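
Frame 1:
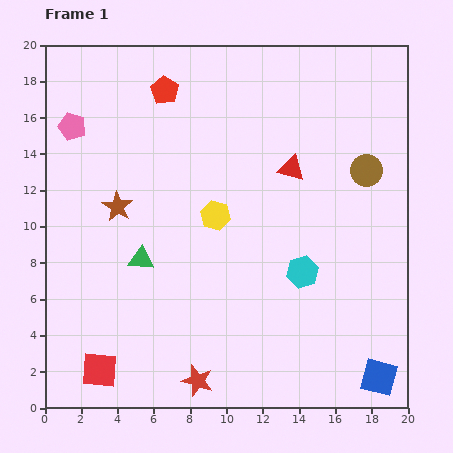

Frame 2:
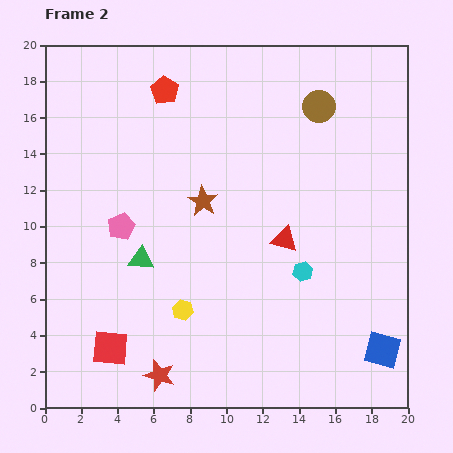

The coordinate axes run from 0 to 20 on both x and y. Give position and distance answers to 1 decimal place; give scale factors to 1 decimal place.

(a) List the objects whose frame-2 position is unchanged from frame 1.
the red pentagon, the cyan hexagon, the green triangle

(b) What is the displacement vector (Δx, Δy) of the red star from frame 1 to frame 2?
(-2.1, 0.3)

The red star was at (8.4, 1.5) in frame 1 and (6.3, 1.8) in frame 2.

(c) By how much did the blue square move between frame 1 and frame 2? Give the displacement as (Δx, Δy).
(0.2, 1.5)

The blue square was at (18.4, 1.7) in frame 1 and (18.6, 3.2) in frame 2.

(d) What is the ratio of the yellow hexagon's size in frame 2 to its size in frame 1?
0.7×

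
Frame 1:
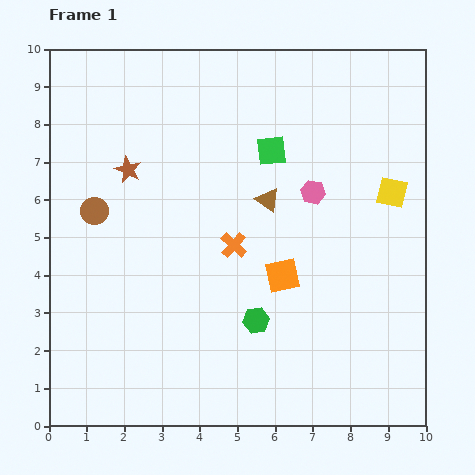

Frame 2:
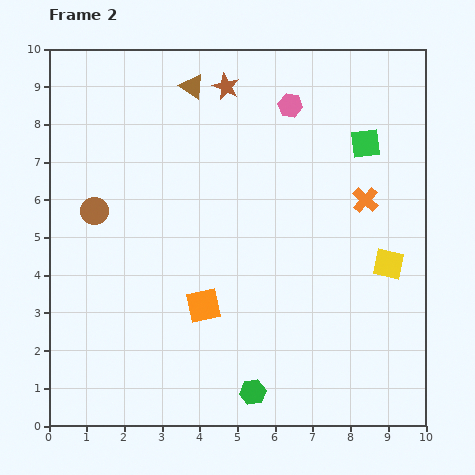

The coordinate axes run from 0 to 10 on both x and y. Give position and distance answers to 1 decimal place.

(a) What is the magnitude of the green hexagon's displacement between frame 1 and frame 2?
1.9

The green hexagon moved from (5.5, 2.8) to (5.4, 0.9), a distance of √(0.1² + 1.9²) ≈ 1.9.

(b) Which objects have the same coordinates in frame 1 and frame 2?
the brown circle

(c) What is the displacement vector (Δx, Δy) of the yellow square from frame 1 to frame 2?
(-0.1, -1.9)

The yellow square was at (9.1, 6.2) in frame 1 and (9.0, 4.3) in frame 2.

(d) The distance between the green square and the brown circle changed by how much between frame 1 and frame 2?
+2.4

Distance in frame 1: 5.0. Distance in frame 2: 7.4.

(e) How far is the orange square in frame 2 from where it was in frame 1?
2.2

The orange square moved from (6.2, 4.0) to (4.1, 3.2), a distance of √(2.1² + 0.8²) ≈ 2.2.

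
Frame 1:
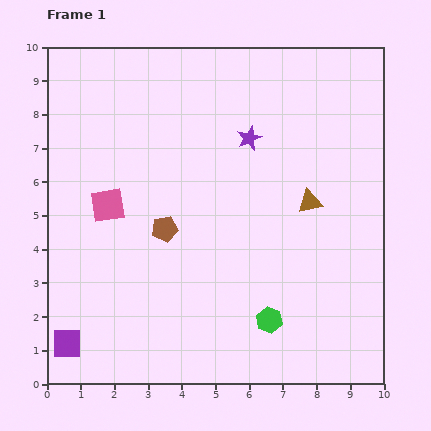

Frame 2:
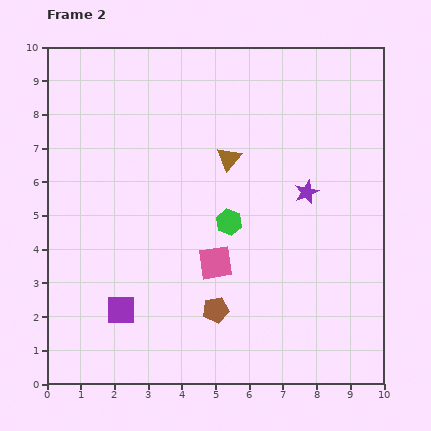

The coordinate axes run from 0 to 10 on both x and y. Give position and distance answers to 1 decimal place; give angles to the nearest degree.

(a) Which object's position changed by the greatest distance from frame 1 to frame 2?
the pink square

(moved 3.6; next 3.1)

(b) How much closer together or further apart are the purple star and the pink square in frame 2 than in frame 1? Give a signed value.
-1.3

Distance in frame 1: 4.7. Distance in frame 2: 3.4.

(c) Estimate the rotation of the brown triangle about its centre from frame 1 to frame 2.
37° counter-clockwise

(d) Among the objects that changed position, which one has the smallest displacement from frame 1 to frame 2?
the purple square

(moved 1.9)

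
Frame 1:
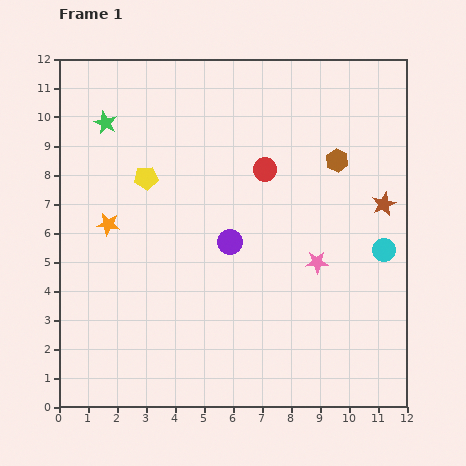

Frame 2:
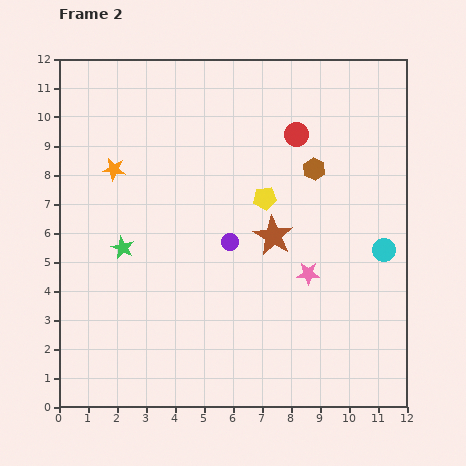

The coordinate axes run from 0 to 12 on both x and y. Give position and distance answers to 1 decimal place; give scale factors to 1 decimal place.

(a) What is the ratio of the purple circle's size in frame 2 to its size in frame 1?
0.7×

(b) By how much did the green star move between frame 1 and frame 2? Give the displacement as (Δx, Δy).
(0.6, -4.3)

The green star was at (1.6, 9.8) in frame 1 and (2.2, 5.5) in frame 2.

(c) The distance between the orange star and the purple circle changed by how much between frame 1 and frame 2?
+0.5

Distance in frame 1: 4.2. Distance in frame 2: 4.7.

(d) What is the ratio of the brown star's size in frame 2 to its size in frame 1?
1.7×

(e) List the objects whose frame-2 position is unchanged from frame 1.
the cyan circle, the purple circle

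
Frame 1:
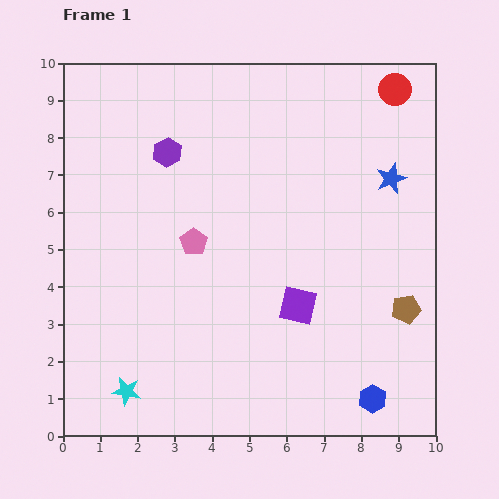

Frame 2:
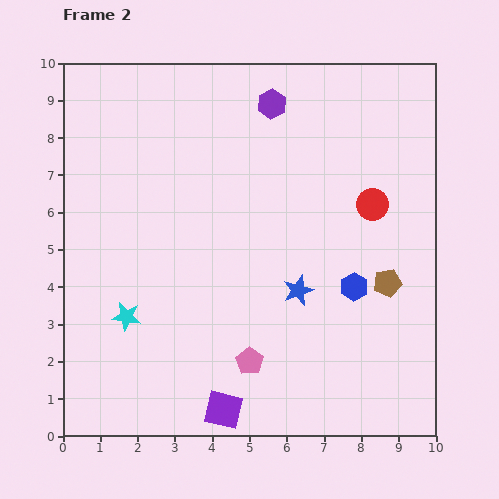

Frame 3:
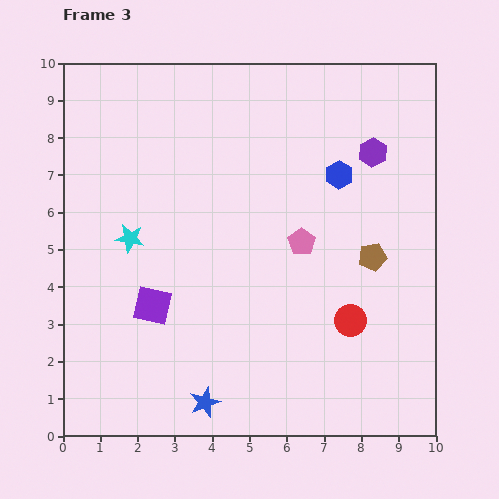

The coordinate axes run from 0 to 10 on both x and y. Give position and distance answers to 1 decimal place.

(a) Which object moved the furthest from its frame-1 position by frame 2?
the blue star

(moved 3.9; next 3.5)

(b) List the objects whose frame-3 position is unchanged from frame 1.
none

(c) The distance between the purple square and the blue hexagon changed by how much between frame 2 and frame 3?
+1.3

Distance in frame 2: 4.8. Distance in frame 3: 6.1.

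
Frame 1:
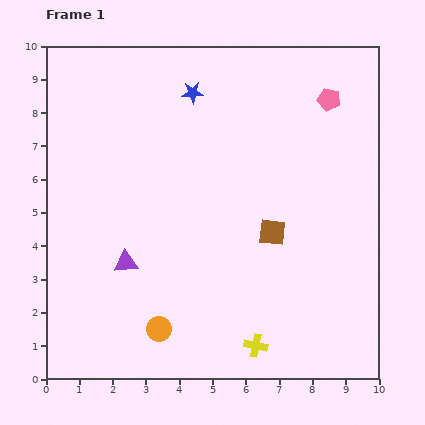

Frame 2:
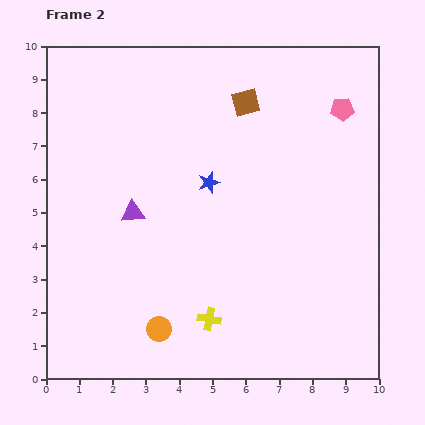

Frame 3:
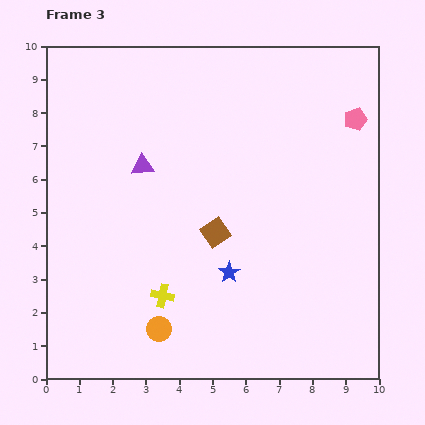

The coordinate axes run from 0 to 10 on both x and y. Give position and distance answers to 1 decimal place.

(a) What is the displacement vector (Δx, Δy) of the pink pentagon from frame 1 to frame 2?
(0.4, -0.3)

The pink pentagon was at (8.5, 8.4) in frame 1 and (8.9, 8.1) in frame 2.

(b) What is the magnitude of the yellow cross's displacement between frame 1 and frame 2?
1.6

The yellow cross moved from (6.3, 1.0) to (4.9, 1.8), a distance of √(1.4² + 0.8²) ≈ 1.6.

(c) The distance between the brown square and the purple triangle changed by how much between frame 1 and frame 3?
-1.5

Distance in frame 1: 4.5. Distance in frame 3: 3.0.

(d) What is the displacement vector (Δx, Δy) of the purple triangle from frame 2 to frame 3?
(0.3, 1.4)

The purple triangle was at (2.6, 5.0) in frame 2 and (2.9, 6.4) in frame 3.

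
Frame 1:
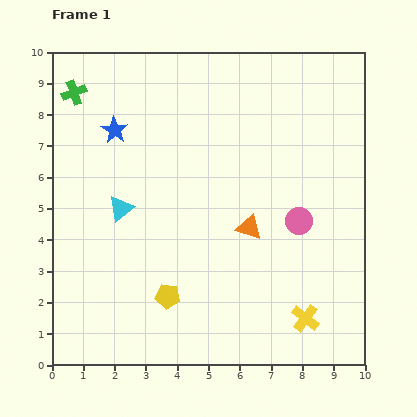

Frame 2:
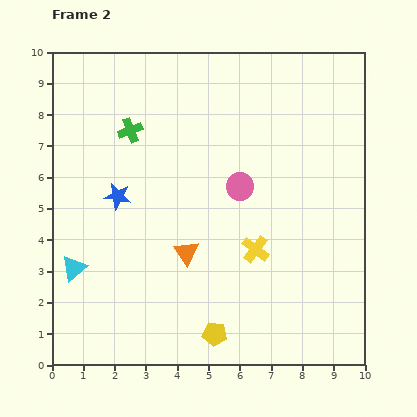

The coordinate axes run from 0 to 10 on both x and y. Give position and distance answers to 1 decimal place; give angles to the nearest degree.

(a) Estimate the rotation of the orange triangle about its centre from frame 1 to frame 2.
39° clockwise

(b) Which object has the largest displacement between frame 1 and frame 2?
the yellow cross

(moved 2.7; next 2.4)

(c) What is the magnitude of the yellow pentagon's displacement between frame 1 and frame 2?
1.9

The yellow pentagon moved from (3.7, 2.2) to (5.2, 1.0), a distance of √(1.5² + 1.2²) ≈ 1.9.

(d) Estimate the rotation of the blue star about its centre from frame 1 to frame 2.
22° counter-clockwise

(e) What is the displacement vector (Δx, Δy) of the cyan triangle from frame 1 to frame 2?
(-1.5, -1.9)

The cyan triangle was at (2.2, 5.0) in frame 1 and (0.7, 3.1) in frame 2.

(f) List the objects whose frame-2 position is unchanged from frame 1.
none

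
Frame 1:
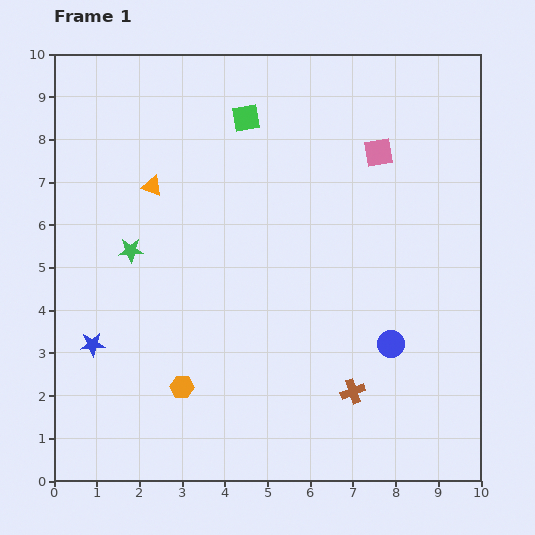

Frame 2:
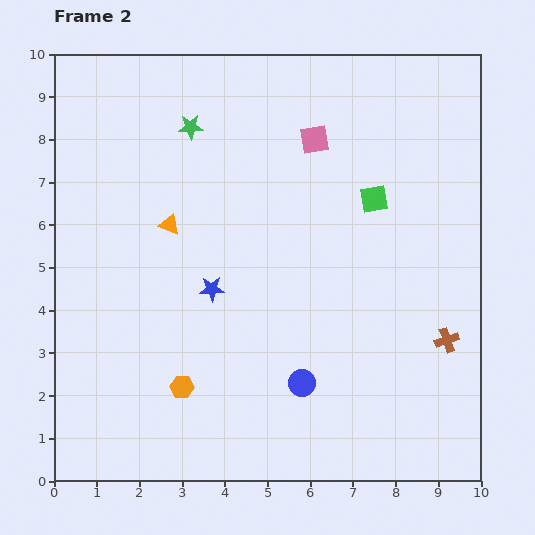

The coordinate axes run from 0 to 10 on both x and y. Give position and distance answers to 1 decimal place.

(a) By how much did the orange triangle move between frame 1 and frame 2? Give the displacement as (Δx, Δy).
(0.4, -0.9)

The orange triangle was at (2.3, 6.9) in frame 1 and (2.7, 6.0) in frame 2.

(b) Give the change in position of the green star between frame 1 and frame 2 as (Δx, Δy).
(1.4, 2.9)

The green star was at (1.8, 5.4) in frame 1 and (3.2, 8.3) in frame 2.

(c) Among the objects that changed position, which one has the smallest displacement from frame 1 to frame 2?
the orange triangle

(moved 1.0)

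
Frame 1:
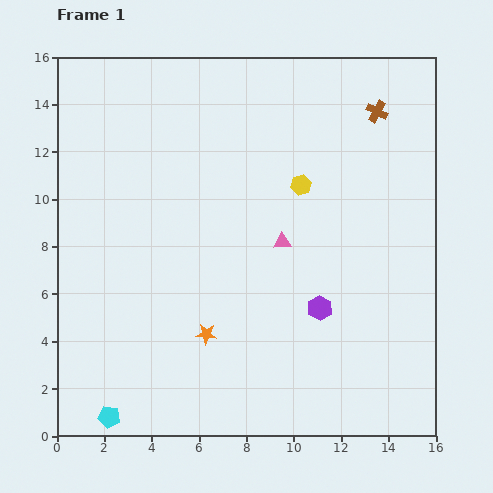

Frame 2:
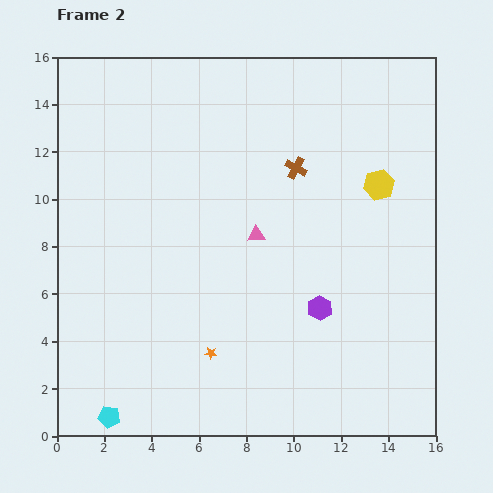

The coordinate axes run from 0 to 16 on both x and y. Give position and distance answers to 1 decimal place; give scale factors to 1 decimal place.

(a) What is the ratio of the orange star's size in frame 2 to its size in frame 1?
0.6×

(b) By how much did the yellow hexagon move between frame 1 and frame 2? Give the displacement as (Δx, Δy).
(3.3, 0.0)

The yellow hexagon was at (10.3, 10.6) in frame 1 and (13.6, 10.6) in frame 2.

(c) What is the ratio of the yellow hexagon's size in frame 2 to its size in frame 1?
1.5×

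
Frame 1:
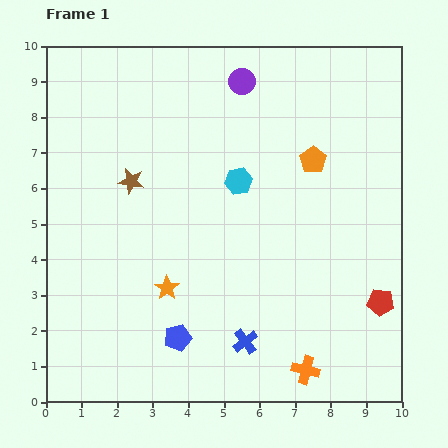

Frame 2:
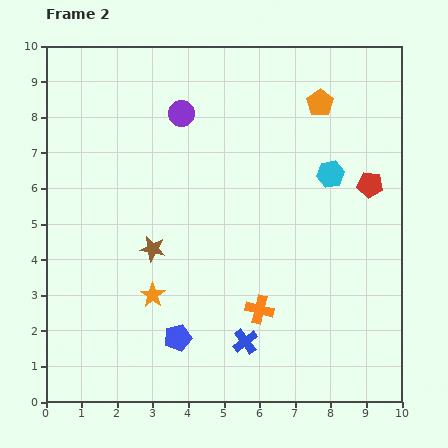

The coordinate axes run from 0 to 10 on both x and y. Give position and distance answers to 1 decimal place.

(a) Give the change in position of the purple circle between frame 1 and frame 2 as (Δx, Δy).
(-1.7, -0.9)

The purple circle was at (5.5, 9.0) in frame 1 and (3.8, 8.1) in frame 2.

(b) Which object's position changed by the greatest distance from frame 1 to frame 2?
the red pentagon

(moved 3.3; next 2.6)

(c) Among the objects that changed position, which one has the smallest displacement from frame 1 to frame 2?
the orange star

(moved 0.4)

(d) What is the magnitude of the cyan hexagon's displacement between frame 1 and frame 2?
2.6

The cyan hexagon moved from (5.4, 6.2) to (8.0, 6.4), a distance of √(2.6² + 0.2²) ≈ 2.6.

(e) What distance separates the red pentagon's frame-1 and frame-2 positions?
3.3

The red pentagon moved from (9.4, 2.8) to (9.1, 6.1), a distance of √(0.3² + 3.3²) ≈ 3.3.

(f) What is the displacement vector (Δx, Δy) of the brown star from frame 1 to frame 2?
(0.6, -1.9)

The brown star was at (2.4, 6.2) in frame 1 and (3.0, 4.3) in frame 2.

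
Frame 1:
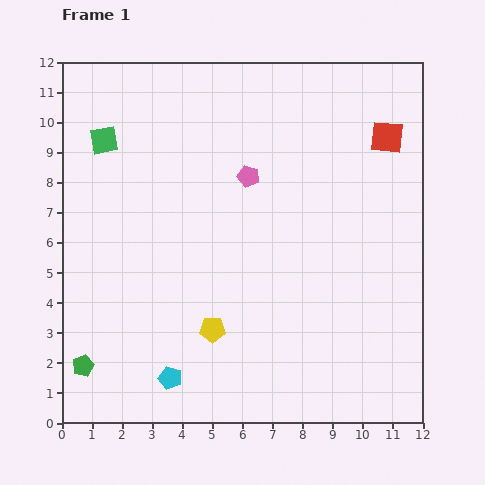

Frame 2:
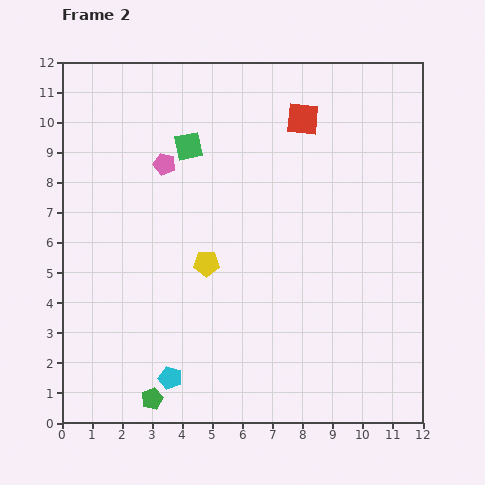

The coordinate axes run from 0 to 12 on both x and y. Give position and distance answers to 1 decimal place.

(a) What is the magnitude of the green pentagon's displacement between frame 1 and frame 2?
2.5

The green pentagon moved from (0.7, 1.9) to (3.0, 0.8), a distance of √(2.3² + 1.1²) ≈ 2.5.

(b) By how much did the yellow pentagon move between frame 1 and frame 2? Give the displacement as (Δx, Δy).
(-0.2, 2.2)

The yellow pentagon was at (5.0, 3.1) in frame 1 and (4.8, 5.3) in frame 2.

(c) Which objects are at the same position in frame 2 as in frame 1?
the cyan pentagon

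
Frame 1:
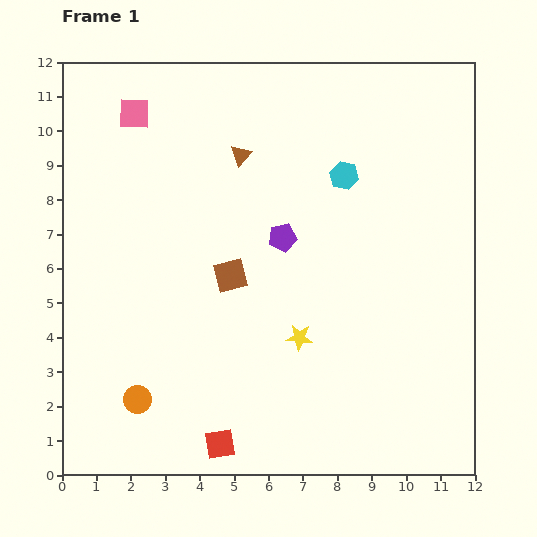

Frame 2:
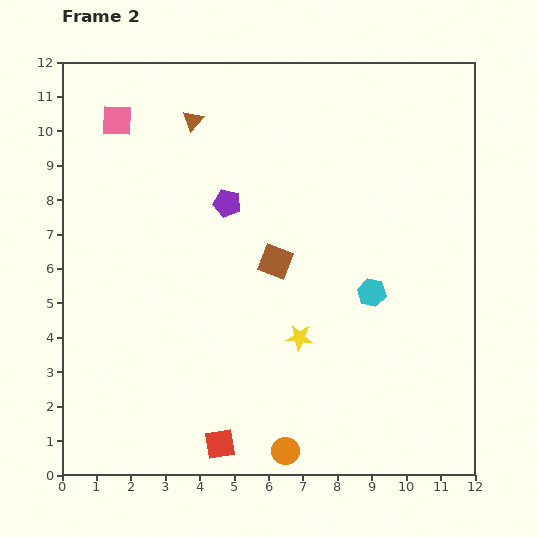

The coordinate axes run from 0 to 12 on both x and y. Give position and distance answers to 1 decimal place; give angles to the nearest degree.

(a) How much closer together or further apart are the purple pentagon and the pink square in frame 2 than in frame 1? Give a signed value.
-1.6

Distance in frame 1: 5.6. Distance in frame 2: 4.0.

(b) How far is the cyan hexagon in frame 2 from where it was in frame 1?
3.5

The cyan hexagon moved from (8.2, 8.7) to (9.0, 5.3), a distance of √(0.8² + 3.4²) ≈ 3.5.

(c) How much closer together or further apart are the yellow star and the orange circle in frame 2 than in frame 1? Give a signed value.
-1.7

Distance in frame 1: 5.0. Distance in frame 2: 3.3.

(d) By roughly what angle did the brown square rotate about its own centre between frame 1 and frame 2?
36° clockwise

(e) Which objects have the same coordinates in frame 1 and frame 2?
the yellow star, the red square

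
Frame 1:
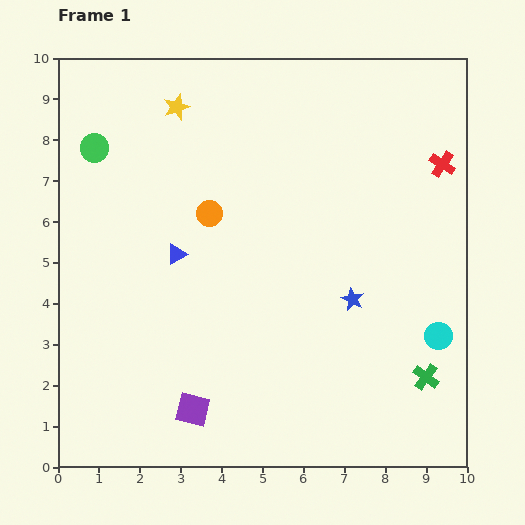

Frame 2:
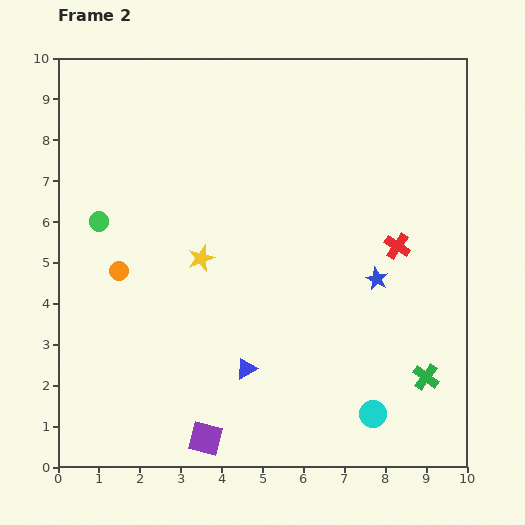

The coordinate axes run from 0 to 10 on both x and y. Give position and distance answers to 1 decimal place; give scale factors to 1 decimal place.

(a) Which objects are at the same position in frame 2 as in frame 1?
the green cross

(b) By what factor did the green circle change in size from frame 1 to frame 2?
0.7×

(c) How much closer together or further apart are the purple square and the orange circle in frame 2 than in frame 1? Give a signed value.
-0.2

Distance in frame 1: 4.8. Distance in frame 2: 4.6.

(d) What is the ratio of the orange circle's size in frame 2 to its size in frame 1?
0.7×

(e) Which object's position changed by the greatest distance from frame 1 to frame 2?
the yellow star

(moved 3.7; next 3.3)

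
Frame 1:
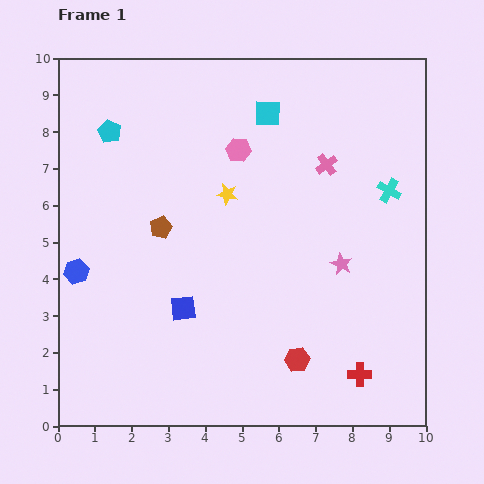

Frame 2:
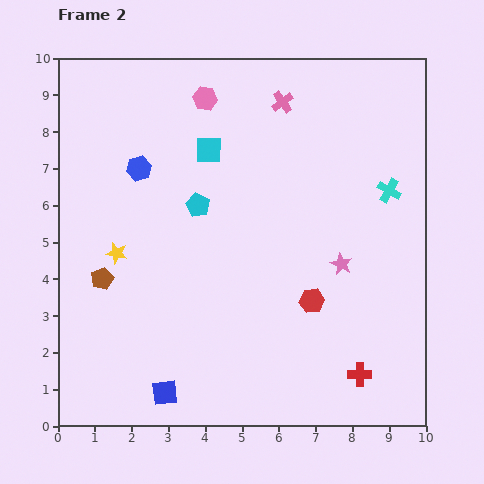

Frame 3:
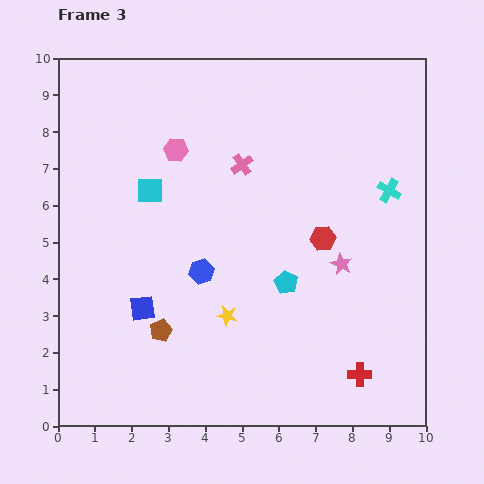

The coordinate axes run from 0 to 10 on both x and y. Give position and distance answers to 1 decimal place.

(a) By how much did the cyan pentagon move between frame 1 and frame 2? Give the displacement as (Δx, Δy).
(2.4, -2.0)

The cyan pentagon was at (1.4, 8.0) in frame 1 and (3.8, 6.0) in frame 2.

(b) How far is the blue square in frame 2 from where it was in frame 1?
2.4

The blue square moved from (3.4, 3.2) to (2.9, 0.9), a distance of √(0.5² + 2.3²) ≈ 2.4.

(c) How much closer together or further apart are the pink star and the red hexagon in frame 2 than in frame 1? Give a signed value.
-1.6

Distance in frame 1: 2.9. Distance in frame 2: 1.3.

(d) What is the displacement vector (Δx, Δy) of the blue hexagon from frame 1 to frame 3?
(3.4, 0.0)

The blue hexagon was at (0.5, 4.2) in frame 1 and (3.9, 4.2) in frame 3.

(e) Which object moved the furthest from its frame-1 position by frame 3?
the cyan pentagon

(moved 6.3; next 3.8)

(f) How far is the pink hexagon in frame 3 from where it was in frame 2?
1.6

The pink hexagon moved from (4.0, 8.9) to (3.2, 7.5), a distance of √(0.8² + 1.4²) ≈ 1.6.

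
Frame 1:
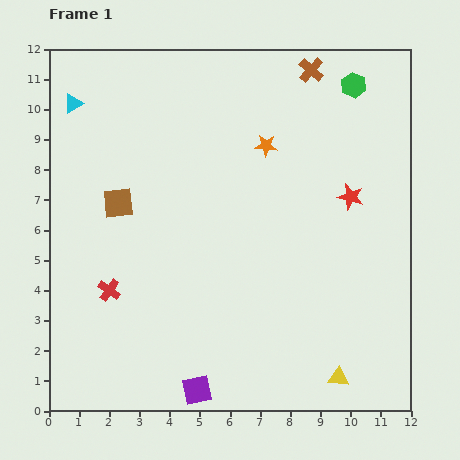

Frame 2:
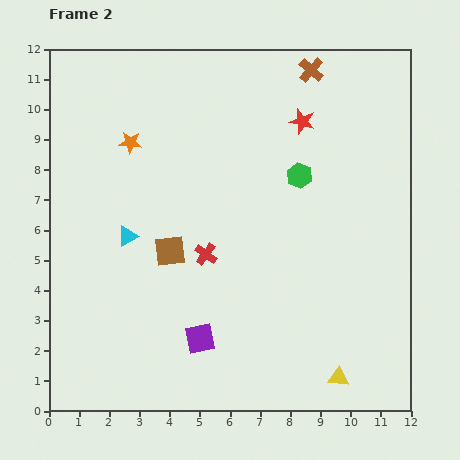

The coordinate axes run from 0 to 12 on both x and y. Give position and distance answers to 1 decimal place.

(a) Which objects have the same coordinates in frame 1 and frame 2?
the brown cross, the yellow triangle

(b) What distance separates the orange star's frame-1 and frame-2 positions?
4.5

The orange star moved from (7.2, 8.8) to (2.7, 8.9), a distance of √(4.5² + 0.1²) ≈ 4.5.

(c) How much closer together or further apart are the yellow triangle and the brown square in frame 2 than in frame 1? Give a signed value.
-2.3

Distance in frame 1: 9.3. Distance in frame 2: 7.0.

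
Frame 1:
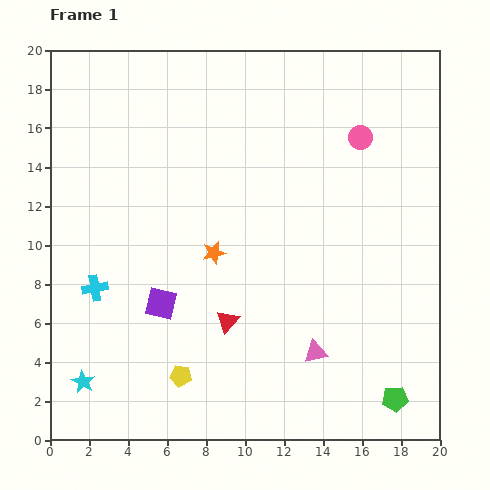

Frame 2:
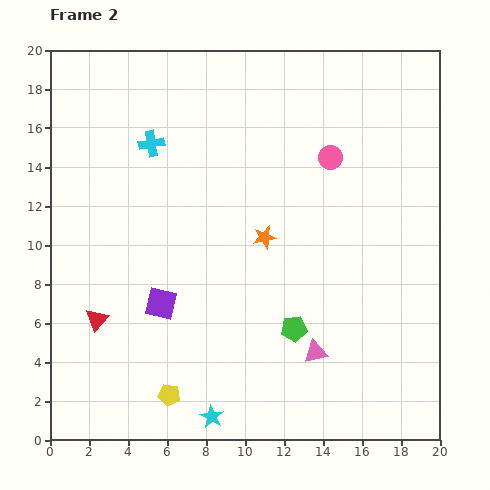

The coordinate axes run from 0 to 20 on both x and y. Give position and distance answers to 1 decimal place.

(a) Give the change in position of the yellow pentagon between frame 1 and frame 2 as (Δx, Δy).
(-0.6, -1.0)

The yellow pentagon was at (6.7, 3.3) in frame 1 and (6.1, 2.3) in frame 2.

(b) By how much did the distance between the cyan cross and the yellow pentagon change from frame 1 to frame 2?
+6.6

Distance in frame 1: 6.3. Distance in frame 2: 12.9.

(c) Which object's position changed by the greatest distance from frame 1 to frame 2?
the cyan cross

(moved 7.9; next 6.8)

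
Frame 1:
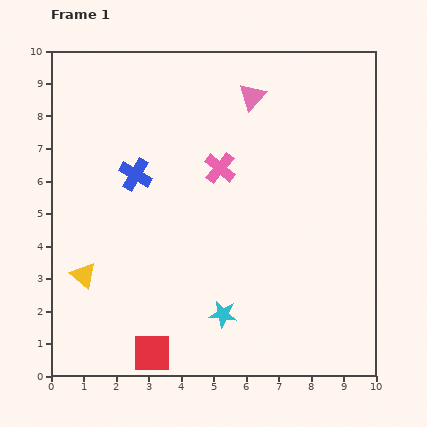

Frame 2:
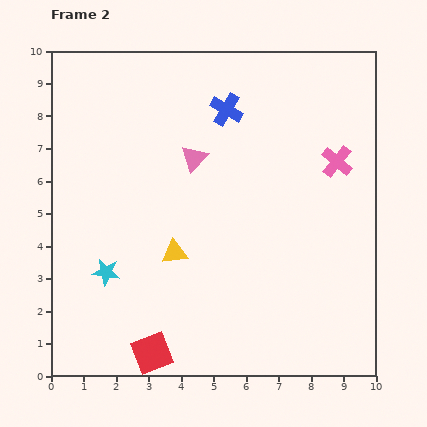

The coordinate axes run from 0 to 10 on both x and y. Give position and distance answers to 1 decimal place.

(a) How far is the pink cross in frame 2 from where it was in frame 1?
3.6

The pink cross moved from (5.2, 6.4) to (8.8, 6.6), a distance of √(3.6² + 0.2²) ≈ 3.6.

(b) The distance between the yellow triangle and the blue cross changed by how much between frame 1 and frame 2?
+1.2

Distance in frame 1: 3.5. Distance in frame 2: 4.7.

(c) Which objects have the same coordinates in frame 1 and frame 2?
the red square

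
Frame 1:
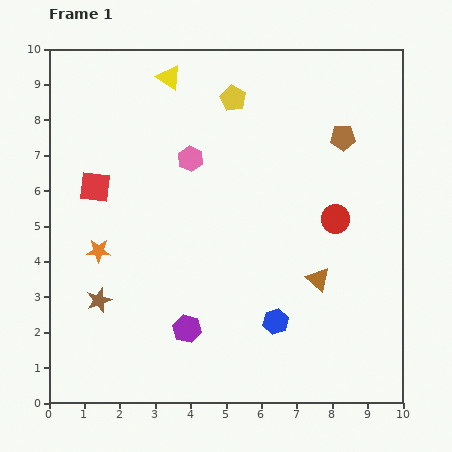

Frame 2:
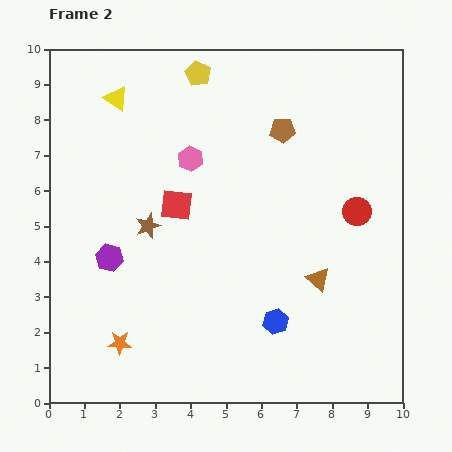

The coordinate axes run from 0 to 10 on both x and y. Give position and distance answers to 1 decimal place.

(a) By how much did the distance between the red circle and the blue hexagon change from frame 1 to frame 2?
+0.5

Distance in frame 1: 3.4. Distance in frame 2: 3.9.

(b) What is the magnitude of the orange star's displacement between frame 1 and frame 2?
2.7

The orange star moved from (1.4, 4.3) to (2.0, 1.7), a distance of √(0.6² + 2.6²) ≈ 2.7.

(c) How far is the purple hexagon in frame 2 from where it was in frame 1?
3.0

The purple hexagon moved from (3.9, 2.1) to (1.7, 4.1), a distance of √(2.2² + 2.0²) ≈ 3.0.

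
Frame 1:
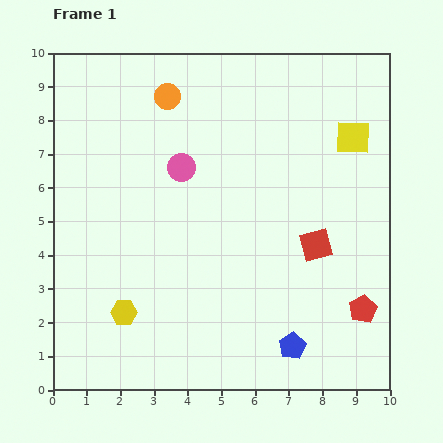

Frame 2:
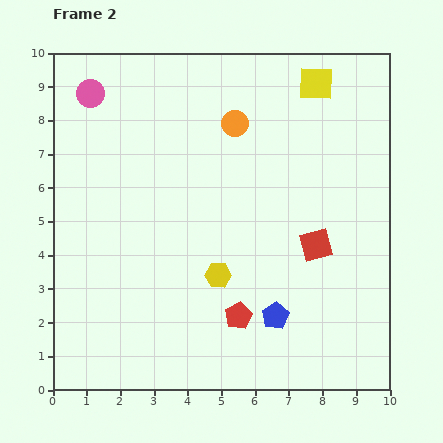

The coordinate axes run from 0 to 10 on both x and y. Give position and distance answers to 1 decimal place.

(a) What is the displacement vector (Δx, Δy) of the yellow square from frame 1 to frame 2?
(-1.1, 1.6)

The yellow square was at (8.9, 7.5) in frame 1 and (7.8, 9.1) in frame 2.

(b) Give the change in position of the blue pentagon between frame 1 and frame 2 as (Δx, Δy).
(-0.5, 0.9)

The blue pentagon was at (7.1, 1.3) in frame 1 and (6.6, 2.2) in frame 2.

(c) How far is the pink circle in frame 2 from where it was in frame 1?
3.5

The pink circle moved from (3.8, 6.6) to (1.1, 8.8), a distance of √(2.7² + 2.2²) ≈ 3.5.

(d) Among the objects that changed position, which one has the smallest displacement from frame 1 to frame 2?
the blue pentagon

(moved 1.0)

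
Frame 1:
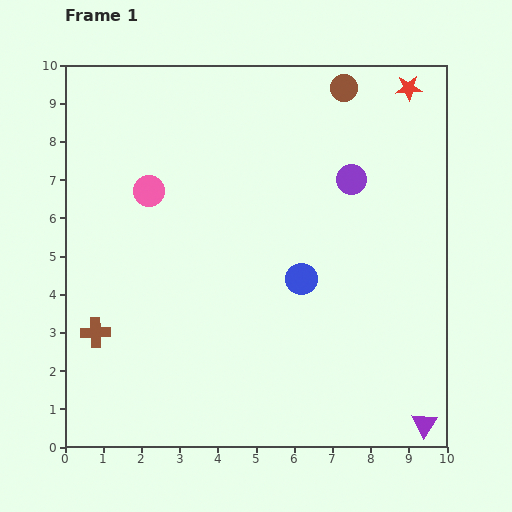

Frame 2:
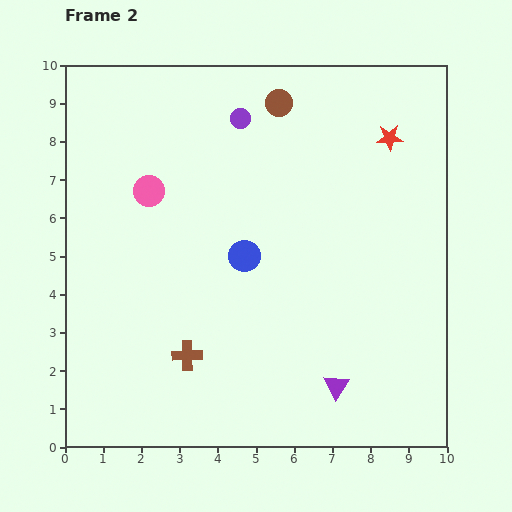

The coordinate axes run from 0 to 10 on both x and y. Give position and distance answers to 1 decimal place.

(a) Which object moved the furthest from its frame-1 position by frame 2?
the purple circle

(moved 3.3; next 2.5)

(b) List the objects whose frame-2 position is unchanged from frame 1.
the pink circle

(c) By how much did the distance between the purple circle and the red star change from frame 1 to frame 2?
+1.1

Distance in frame 1: 2.8. Distance in frame 2: 3.9.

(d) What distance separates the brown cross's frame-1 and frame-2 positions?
2.5

The brown cross moved from (0.8, 3.0) to (3.2, 2.4), a distance of √(2.4² + 0.6²) ≈ 2.5.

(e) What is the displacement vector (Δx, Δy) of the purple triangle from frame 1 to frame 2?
(-2.3, 1.0)

The purple triangle was at (9.4, 0.6) in frame 1 and (7.1, 1.6) in frame 2.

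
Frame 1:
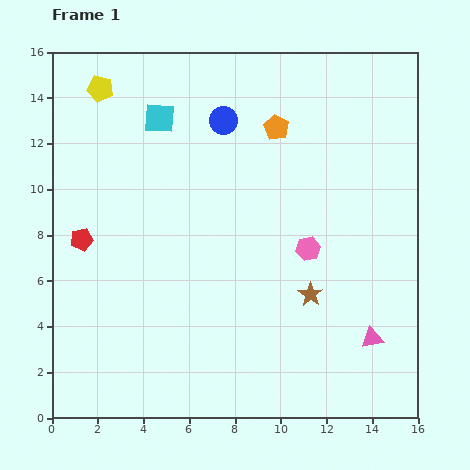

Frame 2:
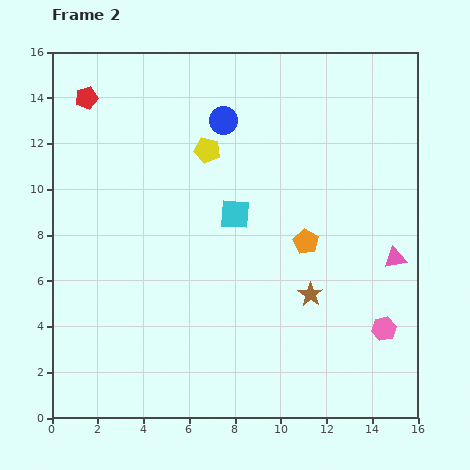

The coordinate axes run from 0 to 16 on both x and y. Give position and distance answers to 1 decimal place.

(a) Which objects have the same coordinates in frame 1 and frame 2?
the brown star, the blue circle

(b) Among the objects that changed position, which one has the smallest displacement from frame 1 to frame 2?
the pink triangle

(moved 3.6)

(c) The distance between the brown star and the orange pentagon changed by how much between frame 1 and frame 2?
-5.2

Distance in frame 1: 7.5. Distance in frame 2: 2.3.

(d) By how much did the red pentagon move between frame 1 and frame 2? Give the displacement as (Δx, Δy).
(0.2, 6.2)

The red pentagon was at (1.3, 7.8) in frame 1 and (1.5, 14.0) in frame 2.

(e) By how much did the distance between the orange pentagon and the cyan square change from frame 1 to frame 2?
-1.8

Distance in frame 1: 5.1. Distance in frame 2: 3.3.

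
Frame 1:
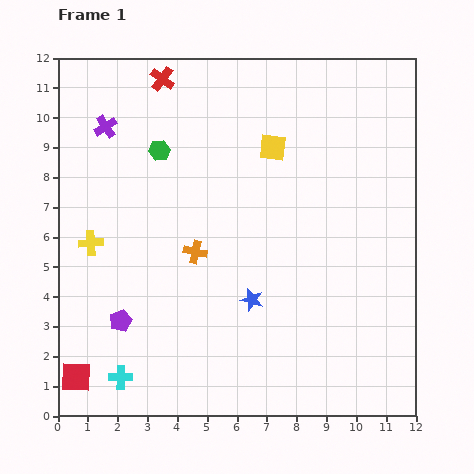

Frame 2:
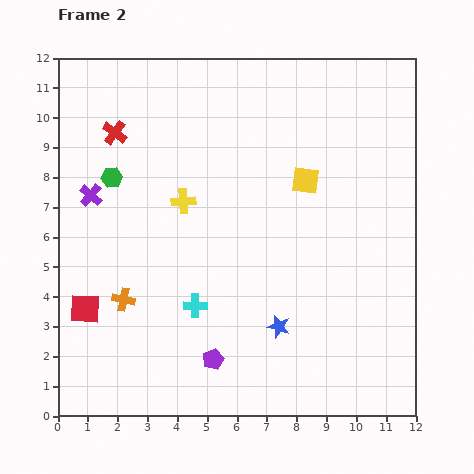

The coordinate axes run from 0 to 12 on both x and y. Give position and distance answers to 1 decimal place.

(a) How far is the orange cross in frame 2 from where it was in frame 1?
2.9

The orange cross moved from (4.6, 5.5) to (2.2, 3.9), a distance of √(2.4² + 1.6²) ≈ 2.9.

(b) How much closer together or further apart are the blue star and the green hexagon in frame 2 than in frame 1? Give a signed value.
+1.6

Distance in frame 1: 5.9. Distance in frame 2: 7.5.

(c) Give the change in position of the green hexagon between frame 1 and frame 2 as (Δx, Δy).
(-1.6, -0.9)

The green hexagon was at (3.4, 8.9) in frame 1 and (1.8, 8.0) in frame 2.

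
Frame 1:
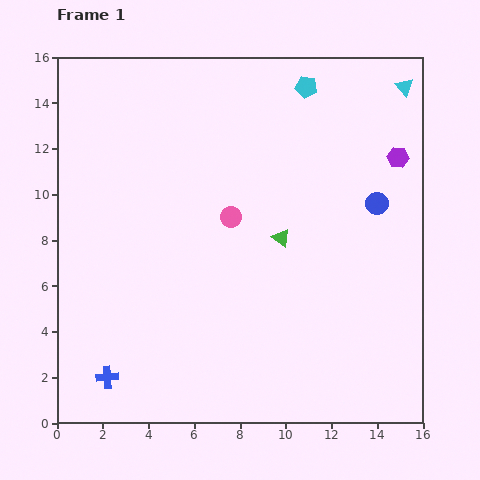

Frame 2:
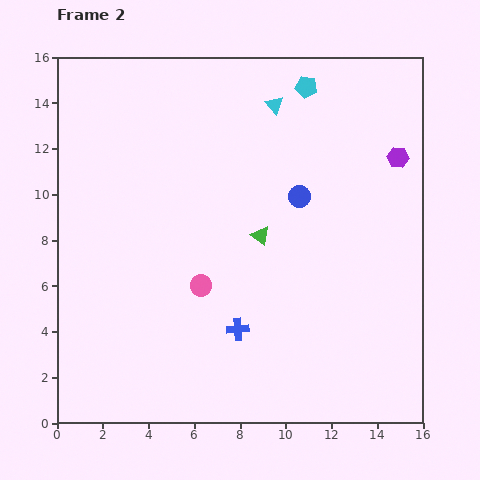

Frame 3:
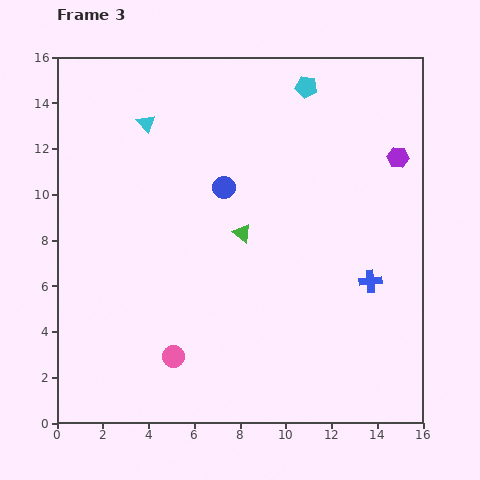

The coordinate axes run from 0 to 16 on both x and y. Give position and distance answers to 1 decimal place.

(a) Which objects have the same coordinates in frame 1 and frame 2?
the cyan pentagon, the purple hexagon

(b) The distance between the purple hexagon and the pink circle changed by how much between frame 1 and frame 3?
+5.4

Distance in frame 1: 7.7. Distance in frame 3: 13.1.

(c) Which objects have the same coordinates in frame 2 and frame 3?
the cyan pentagon, the purple hexagon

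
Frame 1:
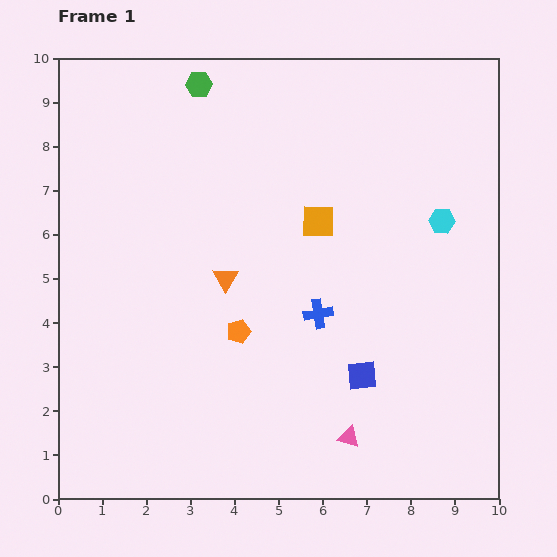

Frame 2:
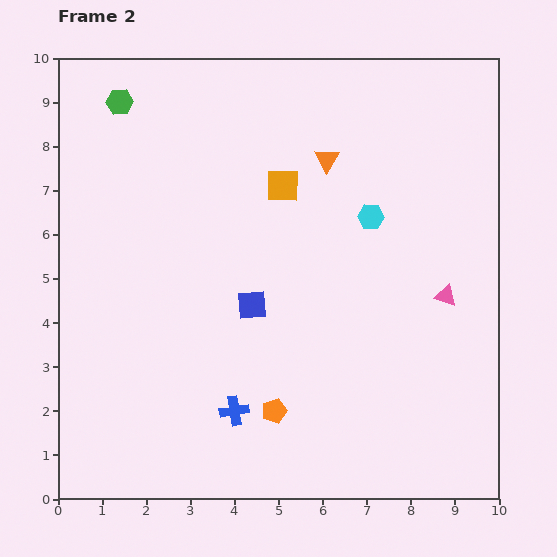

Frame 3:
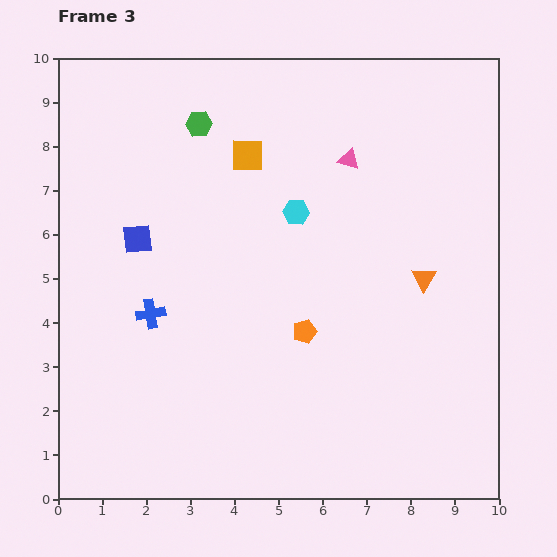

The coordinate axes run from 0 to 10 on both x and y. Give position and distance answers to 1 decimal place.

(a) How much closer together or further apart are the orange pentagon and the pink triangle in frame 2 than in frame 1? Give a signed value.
+1.2

Distance in frame 1: 3.5. Distance in frame 2: 4.7.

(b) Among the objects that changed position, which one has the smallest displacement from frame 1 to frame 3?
the green hexagon

(moved 0.9)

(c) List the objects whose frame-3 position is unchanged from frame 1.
none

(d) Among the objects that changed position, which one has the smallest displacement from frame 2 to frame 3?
the orange square

(moved 1.1)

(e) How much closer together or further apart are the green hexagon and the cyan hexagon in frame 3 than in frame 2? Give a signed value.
-3.3

Distance in frame 2: 6.3. Distance in frame 3: 3.0.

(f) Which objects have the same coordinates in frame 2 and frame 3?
none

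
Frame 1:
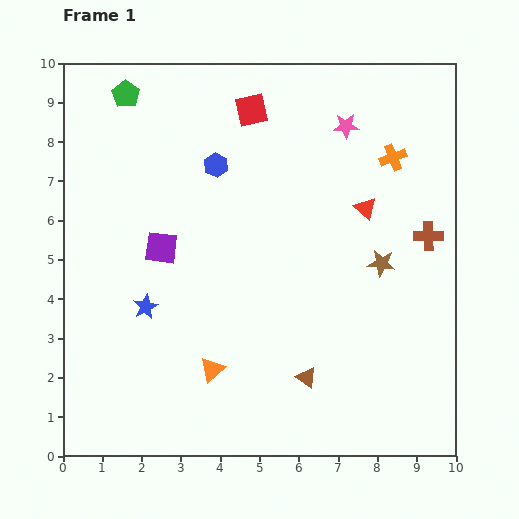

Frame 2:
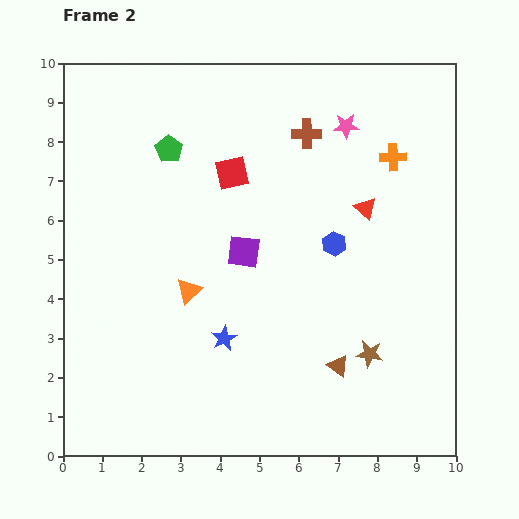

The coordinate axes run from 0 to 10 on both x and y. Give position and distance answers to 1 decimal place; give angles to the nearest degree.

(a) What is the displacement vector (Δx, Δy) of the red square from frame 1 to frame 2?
(-0.5, -1.6)

The red square was at (4.8, 8.8) in frame 1 and (4.3, 7.2) in frame 2.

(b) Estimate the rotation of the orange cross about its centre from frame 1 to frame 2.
19° clockwise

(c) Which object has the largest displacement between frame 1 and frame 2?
the brown cross

(moved 4.0; next 3.6)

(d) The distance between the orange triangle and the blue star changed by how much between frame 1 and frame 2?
-0.8

Distance in frame 1: 2.3. Distance in frame 2: 1.5.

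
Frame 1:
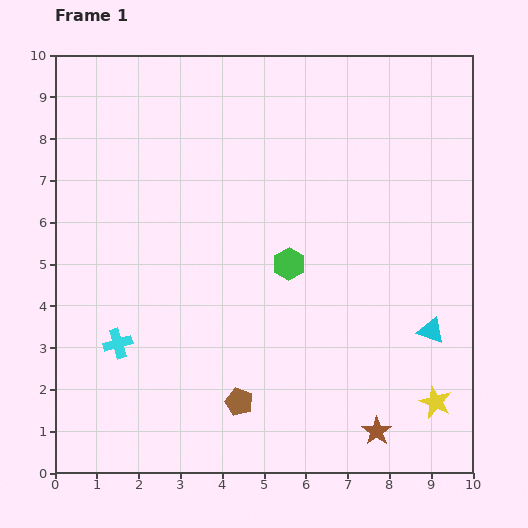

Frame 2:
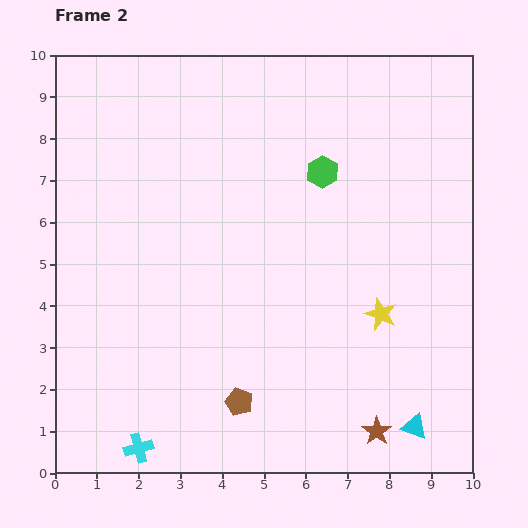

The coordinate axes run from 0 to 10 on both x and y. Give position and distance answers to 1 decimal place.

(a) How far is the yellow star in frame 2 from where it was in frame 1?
2.5

The yellow star moved from (9.1, 1.7) to (7.8, 3.8), a distance of √(1.3² + 2.1²) ≈ 2.5.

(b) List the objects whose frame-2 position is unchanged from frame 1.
the brown star, the brown pentagon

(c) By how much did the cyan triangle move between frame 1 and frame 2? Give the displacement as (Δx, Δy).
(-0.4, -2.3)

The cyan triangle was at (9.0, 3.4) in frame 1 and (8.6, 1.1) in frame 2.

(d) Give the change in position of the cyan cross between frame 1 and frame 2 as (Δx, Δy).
(0.5, -2.5)

The cyan cross was at (1.5, 3.1) in frame 1 and (2.0, 0.6) in frame 2.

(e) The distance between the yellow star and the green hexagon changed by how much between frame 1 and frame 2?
-1.1

Distance in frame 1: 4.8. Distance in frame 2: 3.7.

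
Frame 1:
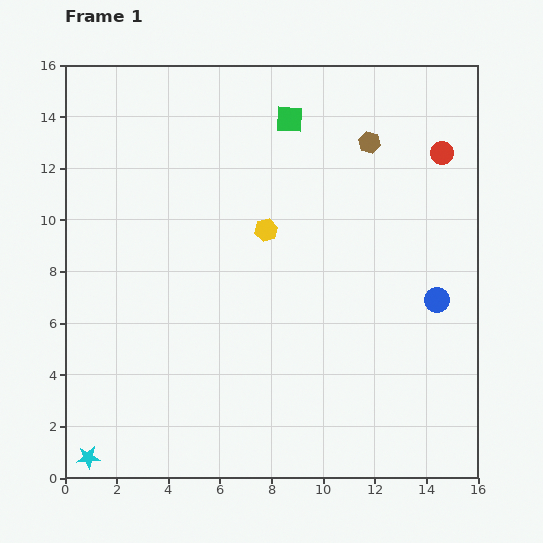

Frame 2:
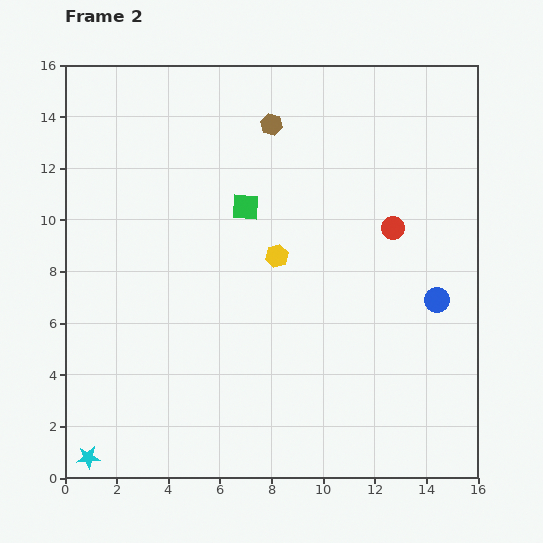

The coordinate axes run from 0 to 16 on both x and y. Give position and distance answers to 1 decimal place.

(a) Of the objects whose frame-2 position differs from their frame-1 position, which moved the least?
the yellow hexagon

(moved 1.1)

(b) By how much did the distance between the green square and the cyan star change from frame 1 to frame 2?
-3.7

Distance in frame 1: 15.2. Distance in frame 2: 11.5.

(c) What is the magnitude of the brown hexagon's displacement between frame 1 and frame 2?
3.9

The brown hexagon moved from (11.8, 13.0) to (8.0, 13.7), a distance of √(3.8² + 0.7²) ≈ 3.9.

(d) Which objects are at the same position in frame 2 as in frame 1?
the cyan star, the blue circle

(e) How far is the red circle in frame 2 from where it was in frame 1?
3.5

The red circle moved from (14.6, 12.6) to (12.7, 9.7), a distance of √(1.9² + 2.9²) ≈ 3.5.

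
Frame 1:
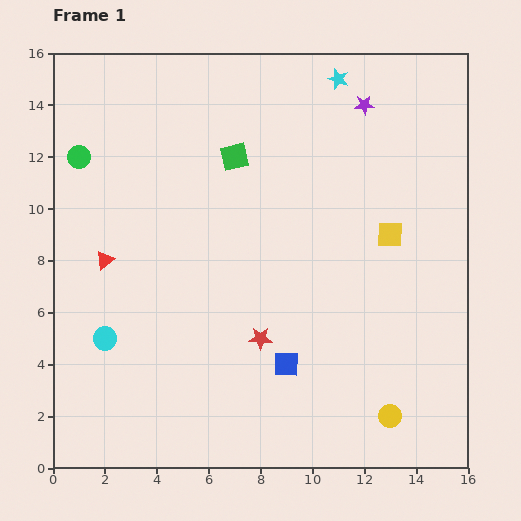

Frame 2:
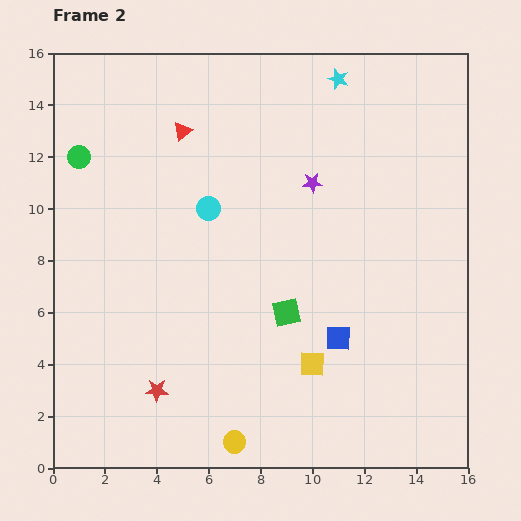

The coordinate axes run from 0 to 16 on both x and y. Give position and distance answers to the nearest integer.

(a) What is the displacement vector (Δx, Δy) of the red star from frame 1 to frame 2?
(-4, -2)

The red star was at (8, 5) in frame 1 and (4, 3) in frame 2.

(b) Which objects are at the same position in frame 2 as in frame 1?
the green circle, the cyan star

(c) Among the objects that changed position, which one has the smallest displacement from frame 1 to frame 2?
the blue square

(moved 2)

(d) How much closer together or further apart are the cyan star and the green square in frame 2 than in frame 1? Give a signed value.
+4

Distance in frame 1: 5. Distance in frame 2: 9.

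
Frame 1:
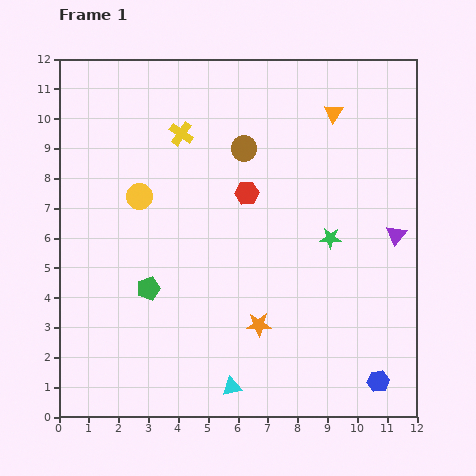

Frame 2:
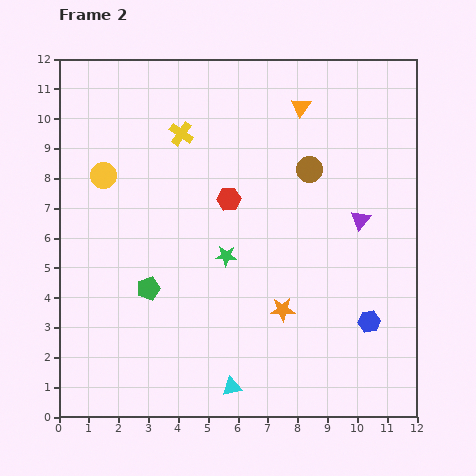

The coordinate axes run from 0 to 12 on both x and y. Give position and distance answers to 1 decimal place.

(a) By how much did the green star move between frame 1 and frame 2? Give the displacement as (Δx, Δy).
(-3.5, -0.6)

The green star was at (9.1, 6.0) in frame 1 and (5.6, 5.4) in frame 2.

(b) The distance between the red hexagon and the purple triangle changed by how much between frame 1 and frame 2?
-0.7

Distance in frame 1: 5.2. Distance in frame 2: 4.5.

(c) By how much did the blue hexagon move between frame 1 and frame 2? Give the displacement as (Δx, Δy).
(-0.3, 2.0)

The blue hexagon was at (10.7, 1.2) in frame 1 and (10.4, 3.2) in frame 2.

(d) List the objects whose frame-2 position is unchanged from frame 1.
the yellow cross, the green pentagon, the cyan triangle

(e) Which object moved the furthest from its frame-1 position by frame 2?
the green star

(moved 3.6; next 2.3)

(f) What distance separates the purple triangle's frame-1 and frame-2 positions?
1.3

The purple triangle moved from (11.3, 6.1) to (10.1, 6.6), a distance of √(1.2² + 0.5²) ≈ 1.3.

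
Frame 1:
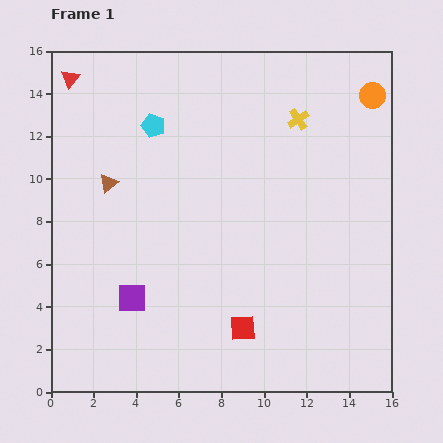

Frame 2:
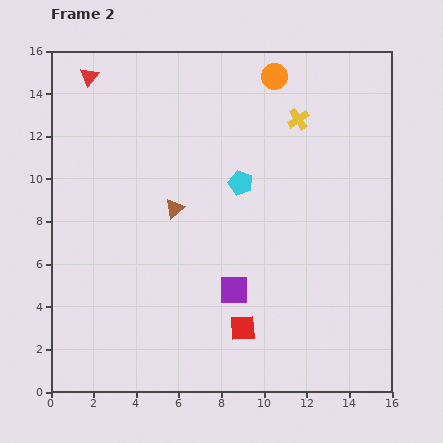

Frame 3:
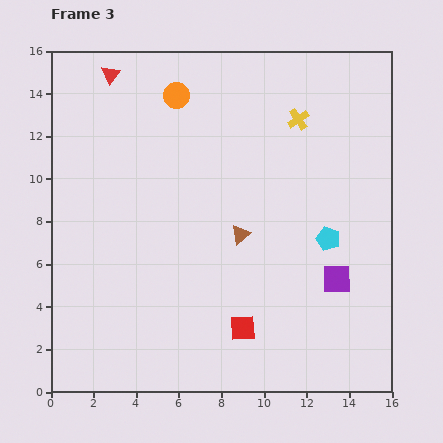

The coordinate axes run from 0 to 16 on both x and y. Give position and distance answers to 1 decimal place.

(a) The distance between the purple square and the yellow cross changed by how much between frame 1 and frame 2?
-3.0

Distance in frame 1: 11.5. Distance in frame 2: 8.5.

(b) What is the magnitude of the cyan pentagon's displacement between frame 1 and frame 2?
4.9

The cyan pentagon moved from (4.8, 12.5) to (8.9, 9.8), a distance of √(4.1² + 2.7²) ≈ 4.9.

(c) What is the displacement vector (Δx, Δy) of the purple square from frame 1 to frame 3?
(9.6, 0.9)

The purple square was at (3.8, 4.4) in frame 1 and (13.4, 5.3) in frame 3.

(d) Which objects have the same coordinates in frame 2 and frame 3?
the red square, the yellow cross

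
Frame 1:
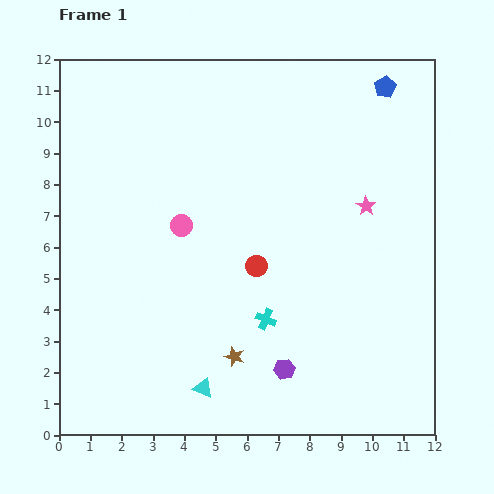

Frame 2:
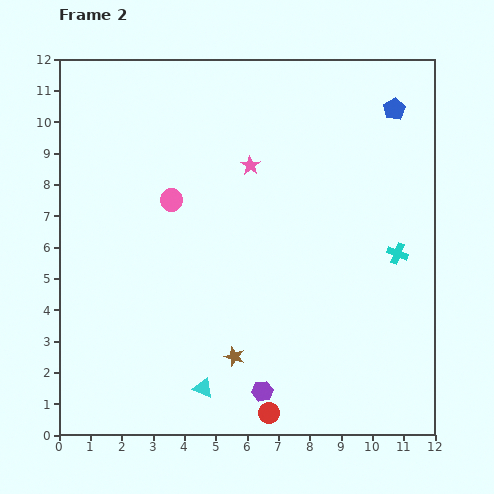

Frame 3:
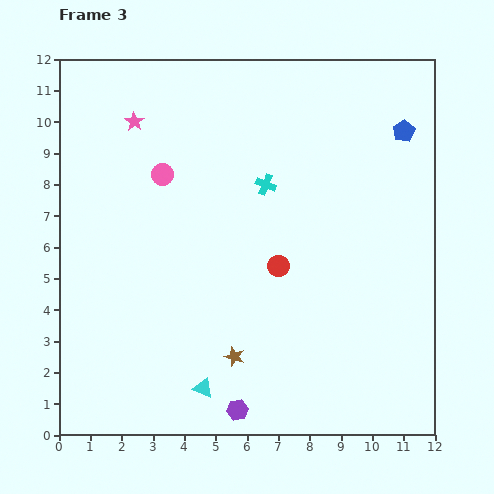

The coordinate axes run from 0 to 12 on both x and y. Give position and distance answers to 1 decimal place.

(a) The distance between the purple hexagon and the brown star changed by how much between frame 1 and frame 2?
-0.2

Distance in frame 1: 1.6. Distance in frame 2: 1.4.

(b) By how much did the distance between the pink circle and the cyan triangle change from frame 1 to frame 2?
+0.9

Distance in frame 1: 5.2. Distance in frame 2: 6.1.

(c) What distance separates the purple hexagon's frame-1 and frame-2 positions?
1.0

The purple hexagon moved from (7.2, 2.1) to (6.5, 1.4), a distance of √(0.7² + 0.7²) ≈ 1.0.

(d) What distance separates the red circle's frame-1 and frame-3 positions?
0.7

The red circle moved from (6.3, 5.4) to (7.0, 5.4), a distance of √(0.7² + 0.0²) ≈ 0.7.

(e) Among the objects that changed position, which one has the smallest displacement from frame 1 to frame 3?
the red circle

(moved 0.7)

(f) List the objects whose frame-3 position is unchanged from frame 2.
the cyan triangle, the brown star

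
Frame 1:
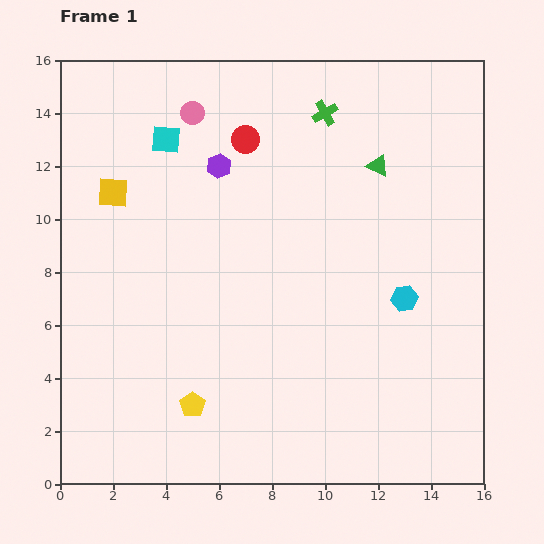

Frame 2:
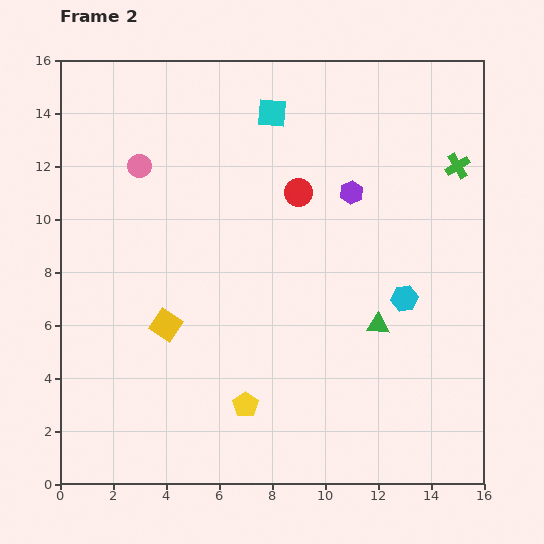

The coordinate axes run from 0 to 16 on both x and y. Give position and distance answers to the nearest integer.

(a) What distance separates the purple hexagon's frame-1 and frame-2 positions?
5

The purple hexagon moved from (6, 12) to (11, 11), a distance of √(5² + 1²) ≈ 5.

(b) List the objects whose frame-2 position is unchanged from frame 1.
the cyan hexagon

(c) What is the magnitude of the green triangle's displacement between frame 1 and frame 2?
6

The green triangle moved from (12, 12) to (12, 6), a distance of √(0² + 6²) ≈ 6.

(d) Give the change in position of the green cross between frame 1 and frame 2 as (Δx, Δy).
(5, -2)

The green cross was at (10, 14) in frame 1 and (15, 12) in frame 2.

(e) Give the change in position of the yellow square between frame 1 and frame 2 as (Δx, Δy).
(2, -5)

The yellow square was at (2, 11) in frame 1 and (4, 6) in frame 2.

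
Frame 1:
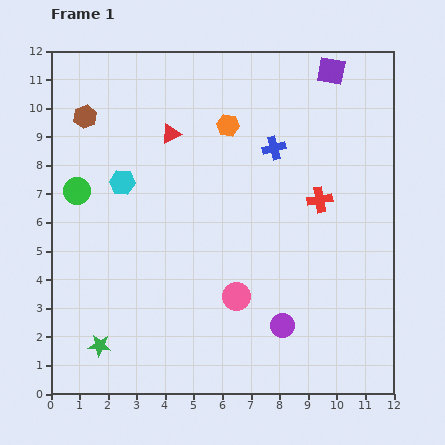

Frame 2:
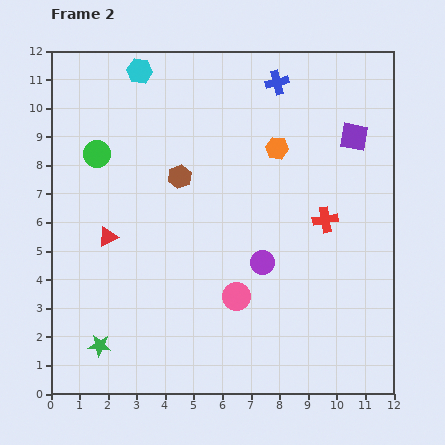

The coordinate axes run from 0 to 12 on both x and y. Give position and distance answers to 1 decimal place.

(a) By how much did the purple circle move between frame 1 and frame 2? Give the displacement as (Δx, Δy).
(-0.7, 2.2)

The purple circle was at (8.1, 2.4) in frame 1 and (7.4, 4.6) in frame 2.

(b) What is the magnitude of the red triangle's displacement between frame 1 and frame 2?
4.2

The red triangle moved from (4.2, 9.1) to (2.0, 5.5), a distance of √(2.2² + 3.6²) ≈ 4.2.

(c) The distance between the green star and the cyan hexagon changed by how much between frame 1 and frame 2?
+3.9

Distance in frame 1: 5.8. Distance in frame 2: 9.7.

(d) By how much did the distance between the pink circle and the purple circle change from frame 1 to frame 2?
-0.4

Distance in frame 1: 1.9. Distance in frame 2: 1.5.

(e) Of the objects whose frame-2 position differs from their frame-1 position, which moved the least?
the red cross

(moved 0.7)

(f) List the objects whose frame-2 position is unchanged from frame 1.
the green star, the pink circle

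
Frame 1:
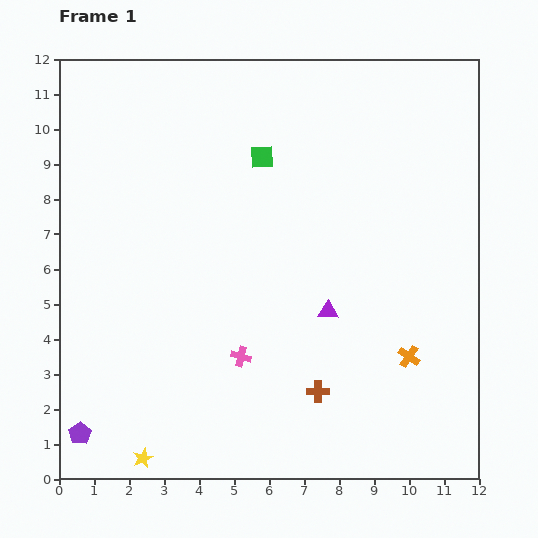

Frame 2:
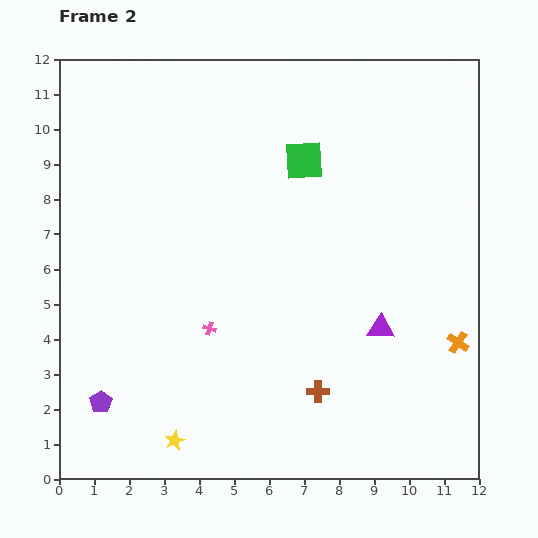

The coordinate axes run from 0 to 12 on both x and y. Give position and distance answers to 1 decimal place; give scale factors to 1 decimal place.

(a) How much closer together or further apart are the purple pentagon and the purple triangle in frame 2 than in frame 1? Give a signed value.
+0.4

Distance in frame 1: 7.9. Distance in frame 2: 8.3.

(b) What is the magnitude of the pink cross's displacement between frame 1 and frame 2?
1.2

The pink cross moved from (5.2, 3.5) to (4.3, 4.3), a distance of √(0.9² + 0.8²) ≈ 1.2.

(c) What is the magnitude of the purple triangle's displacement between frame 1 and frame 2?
1.6

The purple triangle moved from (7.7, 4.8) to (9.2, 4.3), a distance of √(1.5² + 0.5²) ≈ 1.6.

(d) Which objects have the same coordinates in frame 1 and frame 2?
the brown cross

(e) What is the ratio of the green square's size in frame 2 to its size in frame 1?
1.6×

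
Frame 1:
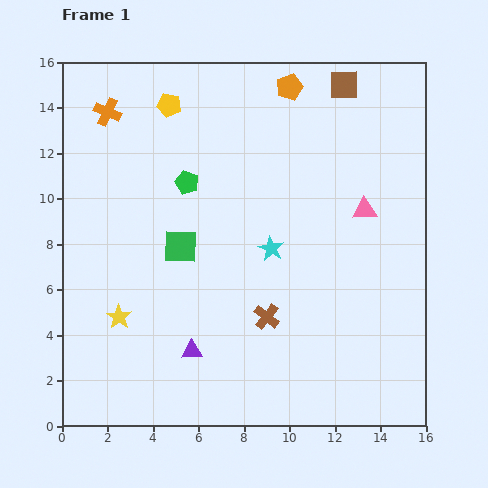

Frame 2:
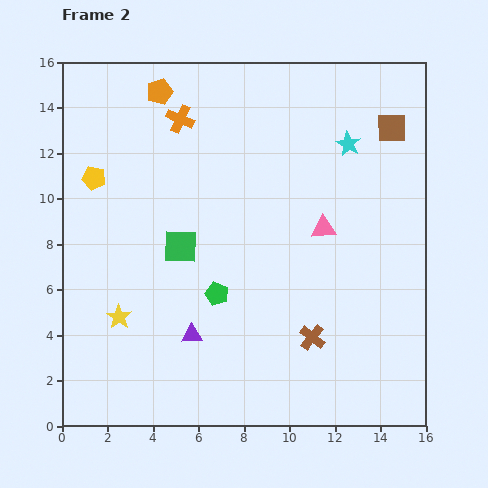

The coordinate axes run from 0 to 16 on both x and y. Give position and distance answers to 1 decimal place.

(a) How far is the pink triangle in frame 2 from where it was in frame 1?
2.0

The pink triangle moved from (13.3, 9.5) to (11.5, 8.7), a distance of √(1.8² + 0.8²) ≈ 2.0.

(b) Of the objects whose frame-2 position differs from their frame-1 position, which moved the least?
the purple triangle

(moved 0.7)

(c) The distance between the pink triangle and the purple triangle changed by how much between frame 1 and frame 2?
-2.3

Distance in frame 1: 9.8. Distance in frame 2: 7.5.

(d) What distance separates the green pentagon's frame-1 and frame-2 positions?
5.1

The green pentagon moved from (5.5, 10.7) to (6.8, 5.8), a distance of √(1.3² + 4.9²) ≈ 5.1.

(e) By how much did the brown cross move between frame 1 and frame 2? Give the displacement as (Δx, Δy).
(2.0, -0.9)

The brown cross was at (9.0, 4.8) in frame 1 and (11.0, 3.9) in frame 2.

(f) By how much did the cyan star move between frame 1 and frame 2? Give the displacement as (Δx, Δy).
(3.4, 4.6)

The cyan star was at (9.2, 7.8) in frame 1 and (12.6, 12.4) in frame 2.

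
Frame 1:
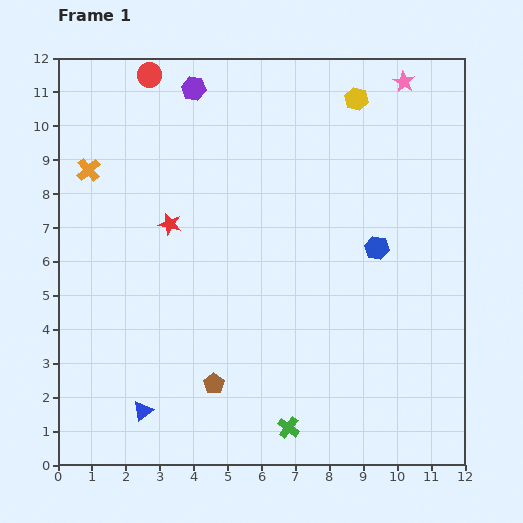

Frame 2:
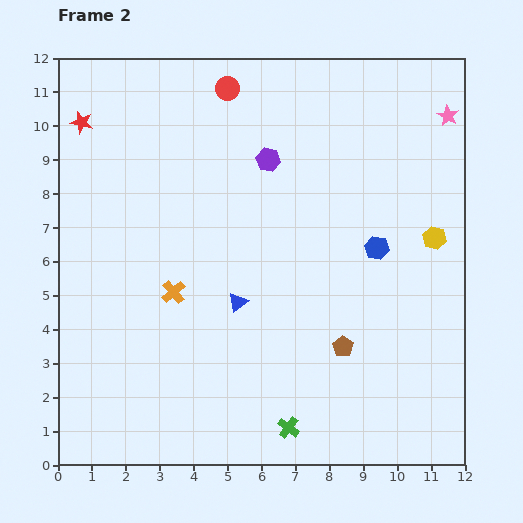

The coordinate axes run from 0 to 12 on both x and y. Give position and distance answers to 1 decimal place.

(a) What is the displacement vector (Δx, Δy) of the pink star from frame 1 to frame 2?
(1.3, -1.0)

The pink star was at (10.2, 11.3) in frame 1 and (11.5, 10.3) in frame 2.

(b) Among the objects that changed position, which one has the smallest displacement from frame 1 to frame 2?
the pink star

(moved 1.6)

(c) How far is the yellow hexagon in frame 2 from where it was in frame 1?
4.7

The yellow hexagon moved from (8.8, 10.8) to (11.1, 6.7), a distance of √(2.3² + 4.1²) ≈ 4.7.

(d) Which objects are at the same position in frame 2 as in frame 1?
the blue hexagon, the green cross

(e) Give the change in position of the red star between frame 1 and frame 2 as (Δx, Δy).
(-2.6, 3.0)

The red star was at (3.3, 7.1) in frame 1 and (0.7, 10.1) in frame 2.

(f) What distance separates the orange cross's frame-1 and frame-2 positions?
4.4

The orange cross moved from (0.9, 8.7) to (3.4, 5.1), a distance of √(2.5² + 3.6²) ≈ 4.4.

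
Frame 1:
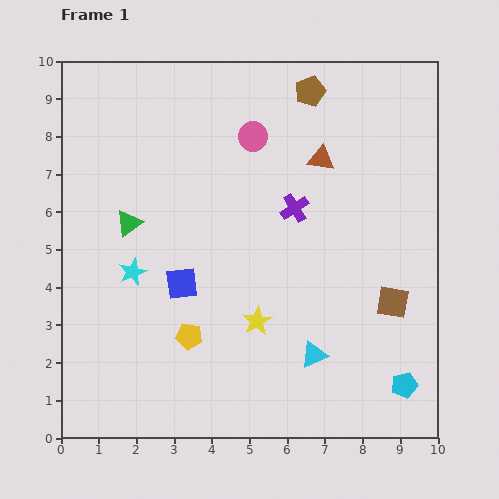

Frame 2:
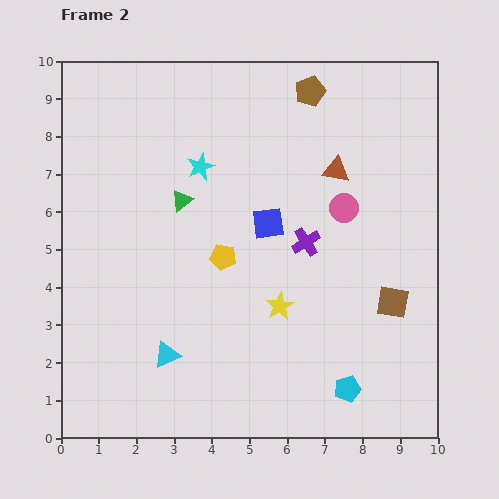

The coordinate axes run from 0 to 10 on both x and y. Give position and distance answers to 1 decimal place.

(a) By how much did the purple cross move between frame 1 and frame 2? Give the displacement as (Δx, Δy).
(0.3, -0.9)

The purple cross was at (6.2, 6.1) in frame 1 and (6.5, 5.2) in frame 2.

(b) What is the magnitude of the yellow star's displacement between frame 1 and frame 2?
0.7

The yellow star moved from (5.2, 3.1) to (5.8, 3.5), a distance of √(0.6² + 0.4²) ≈ 0.7.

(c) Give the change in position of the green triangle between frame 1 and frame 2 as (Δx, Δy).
(1.4, 0.6)

The green triangle was at (1.8, 5.7) in frame 1 and (3.2, 6.3) in frame 2.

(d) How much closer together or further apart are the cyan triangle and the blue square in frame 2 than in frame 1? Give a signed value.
+0.4

Distance in frame 1: 4.0. Distance in frame 2: 4.4.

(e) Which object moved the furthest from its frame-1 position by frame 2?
the cyan triangle

(moved 3.9; next 3.3)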